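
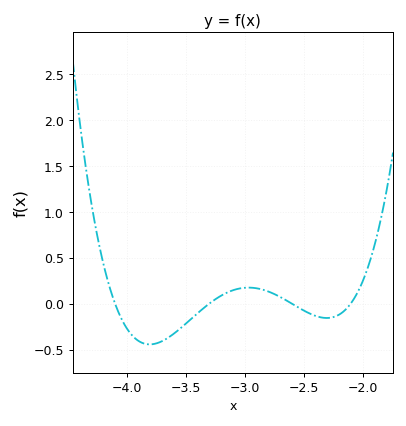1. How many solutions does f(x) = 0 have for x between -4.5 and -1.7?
4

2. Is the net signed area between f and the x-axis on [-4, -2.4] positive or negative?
negative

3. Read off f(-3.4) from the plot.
-0.106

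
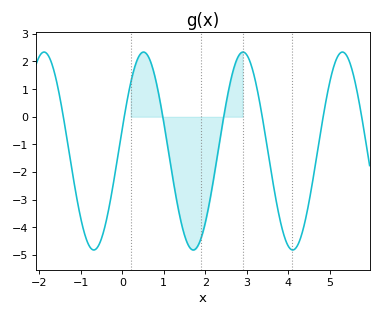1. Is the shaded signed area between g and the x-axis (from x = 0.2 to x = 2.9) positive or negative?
negative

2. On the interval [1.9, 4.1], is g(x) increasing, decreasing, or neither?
neither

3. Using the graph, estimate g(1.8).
-4.72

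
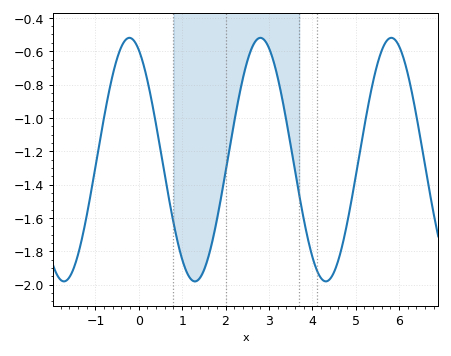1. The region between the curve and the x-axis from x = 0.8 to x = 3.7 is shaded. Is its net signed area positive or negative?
negative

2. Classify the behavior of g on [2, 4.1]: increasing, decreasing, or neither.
neither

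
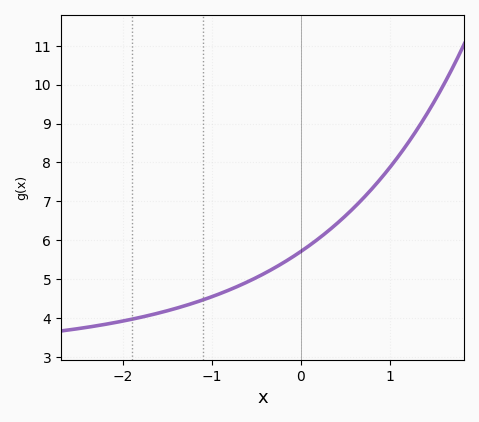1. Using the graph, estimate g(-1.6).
4.1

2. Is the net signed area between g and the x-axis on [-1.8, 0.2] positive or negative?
positive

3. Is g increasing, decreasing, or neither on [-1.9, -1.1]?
increasing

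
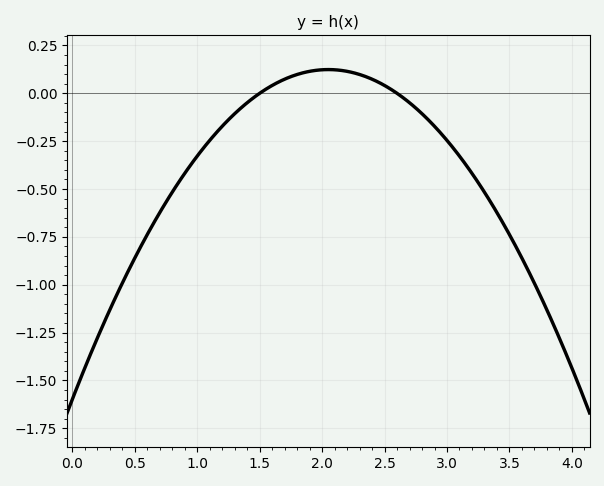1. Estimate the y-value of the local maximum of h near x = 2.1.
0.124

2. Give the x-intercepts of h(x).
1.5, 2.6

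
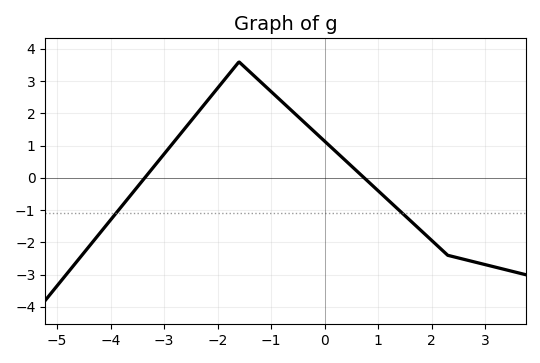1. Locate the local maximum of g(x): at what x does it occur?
-1.6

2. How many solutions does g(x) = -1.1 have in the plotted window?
2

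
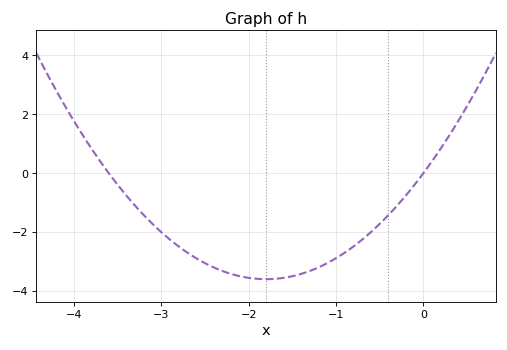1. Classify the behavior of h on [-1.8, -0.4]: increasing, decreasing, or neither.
increasing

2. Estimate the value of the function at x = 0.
0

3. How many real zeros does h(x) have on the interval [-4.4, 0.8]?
2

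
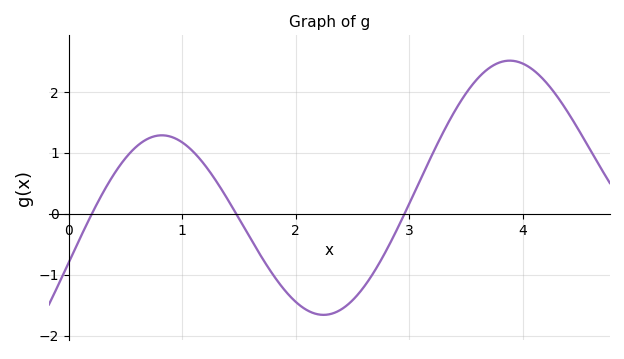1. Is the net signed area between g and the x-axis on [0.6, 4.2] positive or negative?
positive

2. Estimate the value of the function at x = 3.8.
2.49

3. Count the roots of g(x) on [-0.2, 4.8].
3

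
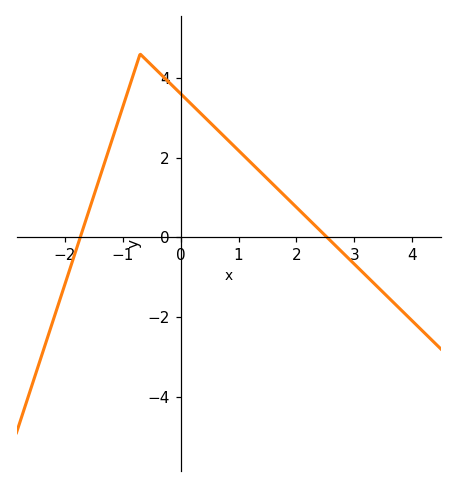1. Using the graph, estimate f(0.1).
3.4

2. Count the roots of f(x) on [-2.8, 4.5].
2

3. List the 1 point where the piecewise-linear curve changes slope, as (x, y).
(-0.7, 4.6)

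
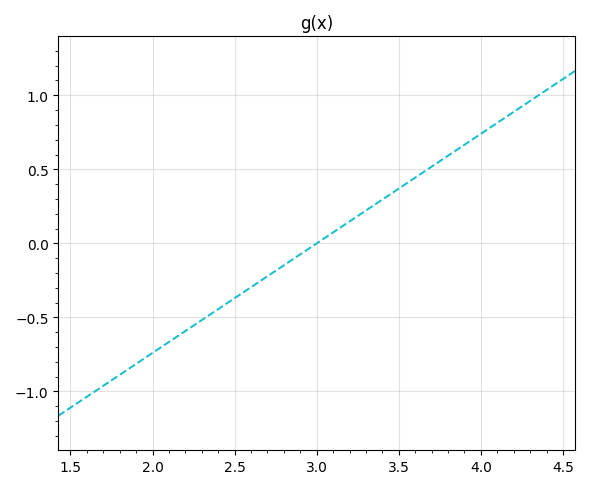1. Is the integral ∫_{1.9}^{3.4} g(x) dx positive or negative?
negative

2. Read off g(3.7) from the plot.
0.5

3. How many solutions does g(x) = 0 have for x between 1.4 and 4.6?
1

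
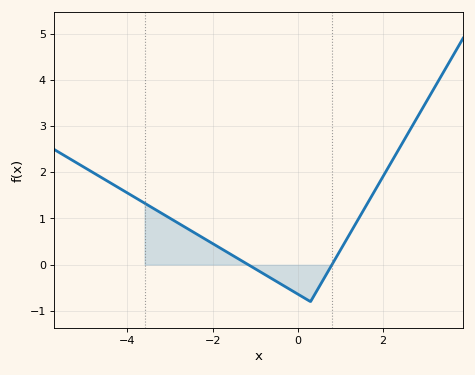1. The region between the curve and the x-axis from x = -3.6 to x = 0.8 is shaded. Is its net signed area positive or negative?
positive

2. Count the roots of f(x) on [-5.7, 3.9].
2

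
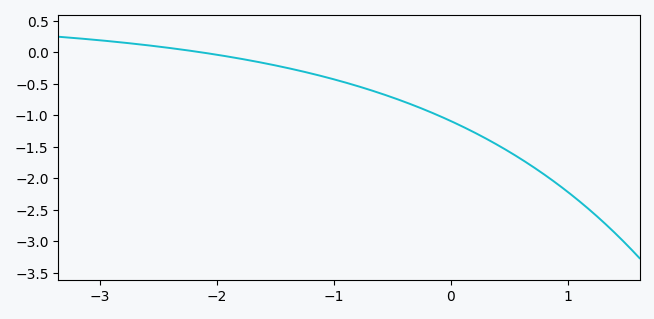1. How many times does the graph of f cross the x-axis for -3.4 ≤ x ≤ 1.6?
1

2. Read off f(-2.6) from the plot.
0.1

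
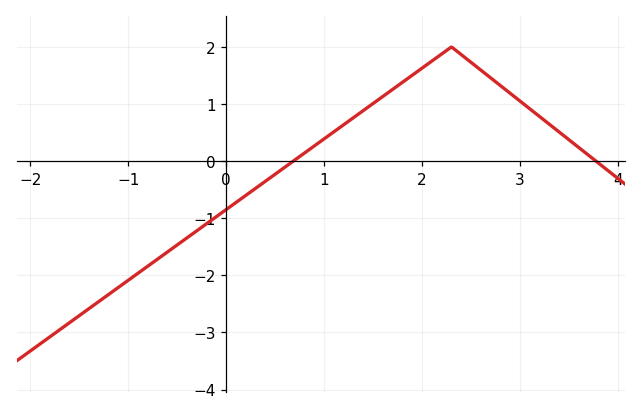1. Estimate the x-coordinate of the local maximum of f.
2.3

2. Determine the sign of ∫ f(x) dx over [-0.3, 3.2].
positive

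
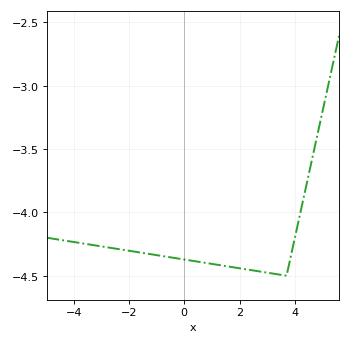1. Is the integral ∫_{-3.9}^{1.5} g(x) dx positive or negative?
negative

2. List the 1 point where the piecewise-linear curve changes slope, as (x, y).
(3.7, -4.5)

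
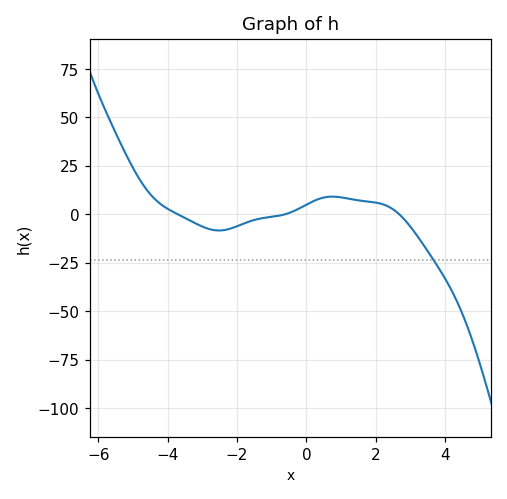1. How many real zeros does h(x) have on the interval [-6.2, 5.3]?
3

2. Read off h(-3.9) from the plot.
1.8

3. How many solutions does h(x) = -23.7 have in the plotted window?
1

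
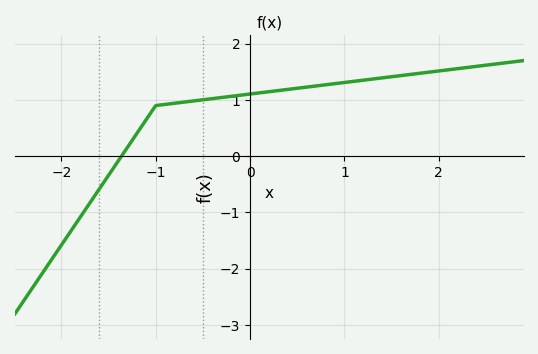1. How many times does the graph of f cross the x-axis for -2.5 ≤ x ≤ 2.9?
1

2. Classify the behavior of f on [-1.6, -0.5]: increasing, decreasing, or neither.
increasing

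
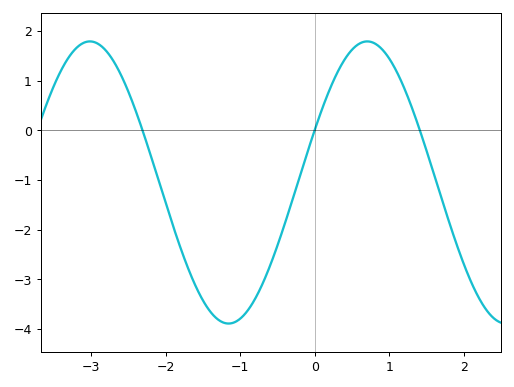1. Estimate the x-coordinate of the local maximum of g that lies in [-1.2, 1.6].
0.7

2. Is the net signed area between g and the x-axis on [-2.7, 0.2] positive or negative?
negative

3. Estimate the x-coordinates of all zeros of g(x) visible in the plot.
-2.3, 0, 1.4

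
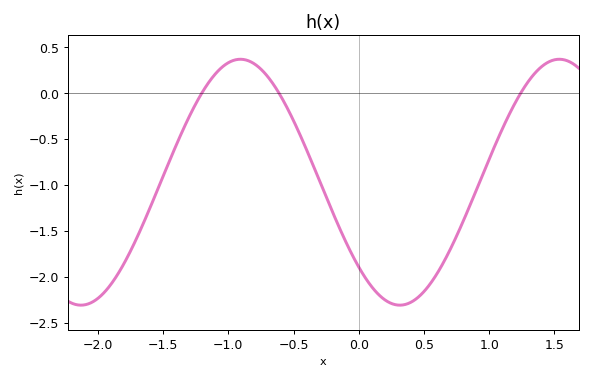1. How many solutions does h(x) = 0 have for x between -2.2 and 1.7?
3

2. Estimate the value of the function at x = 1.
-0.718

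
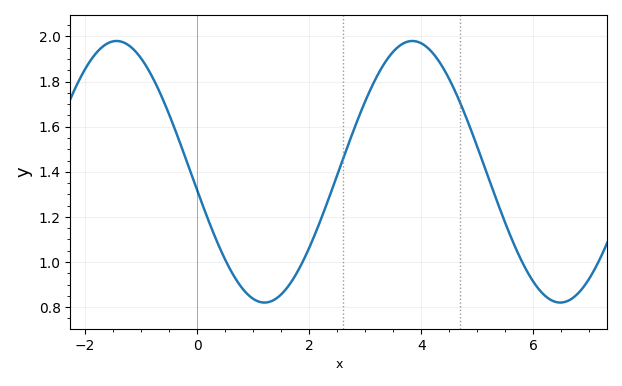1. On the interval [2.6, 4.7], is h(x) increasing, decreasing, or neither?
neither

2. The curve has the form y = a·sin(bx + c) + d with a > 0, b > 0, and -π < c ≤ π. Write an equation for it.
y = 0.58sin(1.2x - 3) + 1.4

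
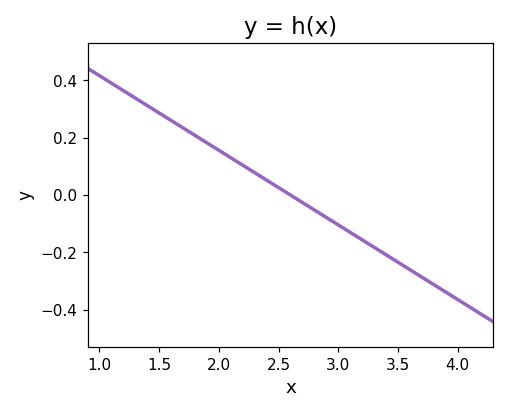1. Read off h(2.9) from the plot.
-0.08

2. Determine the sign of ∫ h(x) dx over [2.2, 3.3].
negative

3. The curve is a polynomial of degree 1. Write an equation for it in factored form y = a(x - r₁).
y = -0.26(x - 2.6)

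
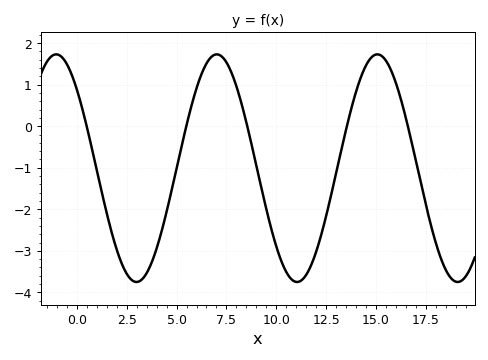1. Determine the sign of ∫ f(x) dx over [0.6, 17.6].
negative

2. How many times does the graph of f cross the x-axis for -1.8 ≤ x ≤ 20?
5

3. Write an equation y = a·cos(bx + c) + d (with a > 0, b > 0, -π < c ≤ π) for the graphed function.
y = 2.74cos(0.78x + 0.81) - 1.01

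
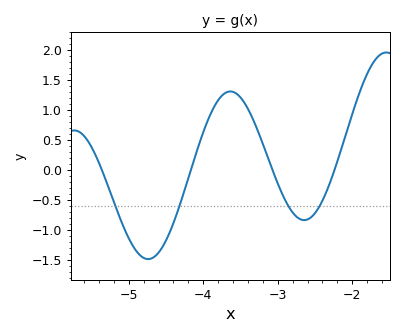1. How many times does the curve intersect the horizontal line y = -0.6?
4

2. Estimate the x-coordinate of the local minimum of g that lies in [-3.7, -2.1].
-2.65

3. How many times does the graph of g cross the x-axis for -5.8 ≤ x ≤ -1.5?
4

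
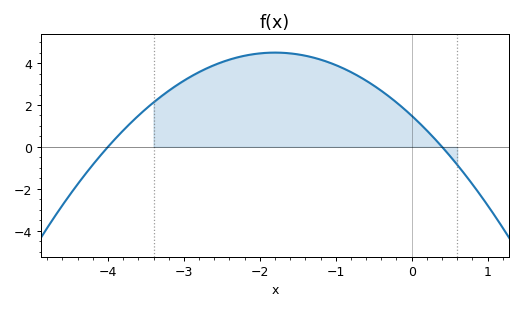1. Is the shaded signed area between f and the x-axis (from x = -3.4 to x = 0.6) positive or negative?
positive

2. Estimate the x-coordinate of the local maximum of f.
-1.8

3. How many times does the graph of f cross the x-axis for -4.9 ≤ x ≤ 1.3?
2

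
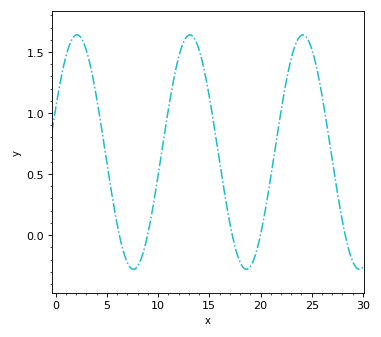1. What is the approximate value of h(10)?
0.488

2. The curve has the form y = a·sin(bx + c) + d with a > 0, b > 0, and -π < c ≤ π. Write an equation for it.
y = 0.96sin(0.57x + 0.382) + 0.68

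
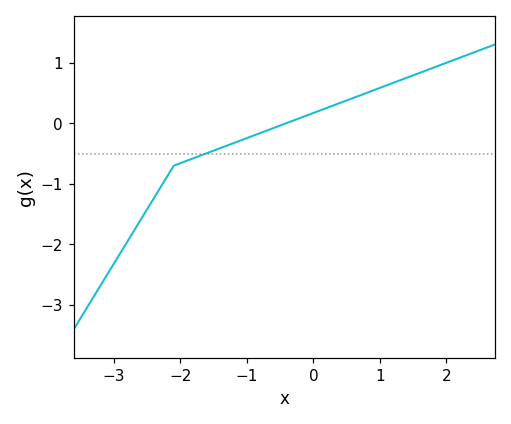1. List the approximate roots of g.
-0.411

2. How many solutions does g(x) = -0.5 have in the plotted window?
1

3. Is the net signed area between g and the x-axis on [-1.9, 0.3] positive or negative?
negative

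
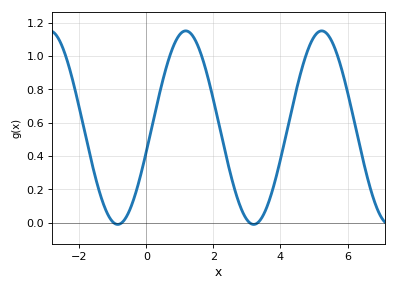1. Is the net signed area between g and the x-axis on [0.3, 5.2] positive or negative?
positive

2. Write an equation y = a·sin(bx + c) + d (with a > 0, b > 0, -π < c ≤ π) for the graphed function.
y = 0.58sin(1.55x - 0.25) + 0.57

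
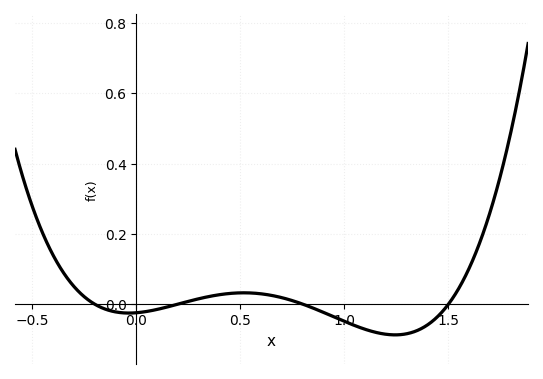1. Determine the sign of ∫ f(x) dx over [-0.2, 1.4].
negative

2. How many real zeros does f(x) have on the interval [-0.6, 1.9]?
4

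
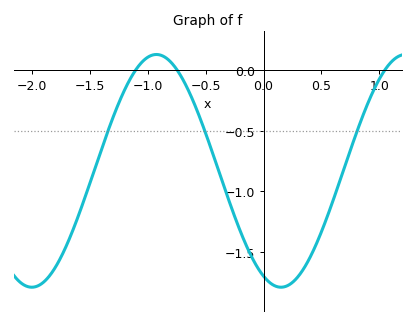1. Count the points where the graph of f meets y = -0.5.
3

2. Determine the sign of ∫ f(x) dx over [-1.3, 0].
negative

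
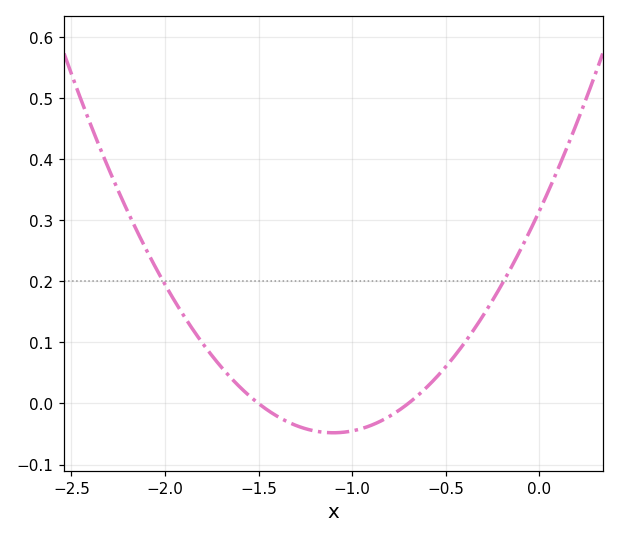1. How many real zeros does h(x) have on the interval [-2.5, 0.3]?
2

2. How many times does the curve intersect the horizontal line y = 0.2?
2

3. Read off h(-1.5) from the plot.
0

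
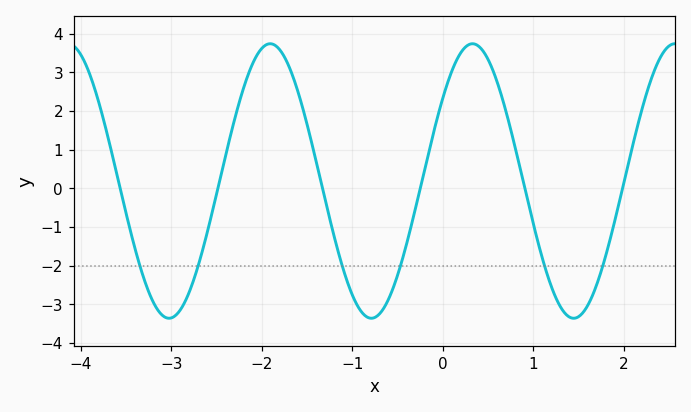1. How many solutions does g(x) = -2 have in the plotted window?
6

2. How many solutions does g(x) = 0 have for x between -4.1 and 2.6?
6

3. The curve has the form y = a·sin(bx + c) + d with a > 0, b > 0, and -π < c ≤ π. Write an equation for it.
y = 3.55sin(2.8x + 0.65) + 0.19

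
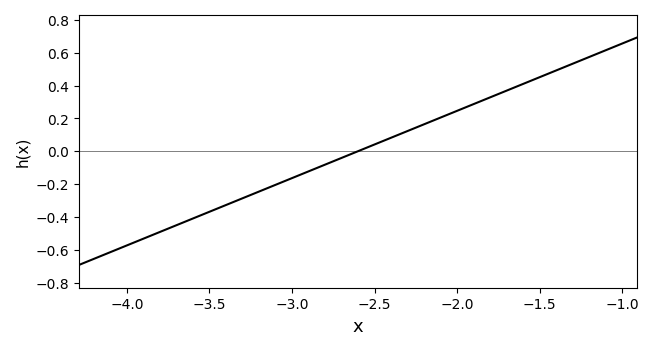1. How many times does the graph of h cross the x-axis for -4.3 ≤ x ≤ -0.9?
1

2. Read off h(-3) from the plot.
-0.164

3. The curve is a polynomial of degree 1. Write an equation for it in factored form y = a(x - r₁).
y = 0.41(x + 2.6)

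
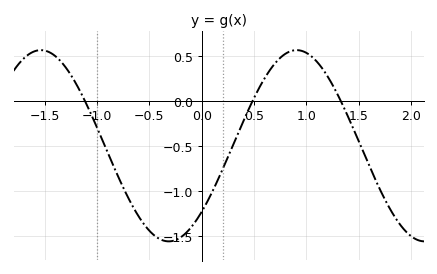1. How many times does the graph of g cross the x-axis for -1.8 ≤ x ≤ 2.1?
3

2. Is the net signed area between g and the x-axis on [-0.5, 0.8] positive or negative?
negative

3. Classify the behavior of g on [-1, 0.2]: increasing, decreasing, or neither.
neither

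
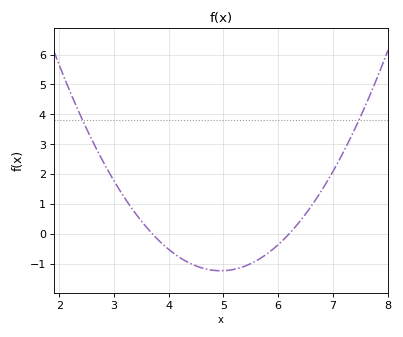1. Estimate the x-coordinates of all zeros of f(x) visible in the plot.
3.7, 6.2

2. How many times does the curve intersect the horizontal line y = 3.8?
2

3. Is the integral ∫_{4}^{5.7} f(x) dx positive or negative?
negative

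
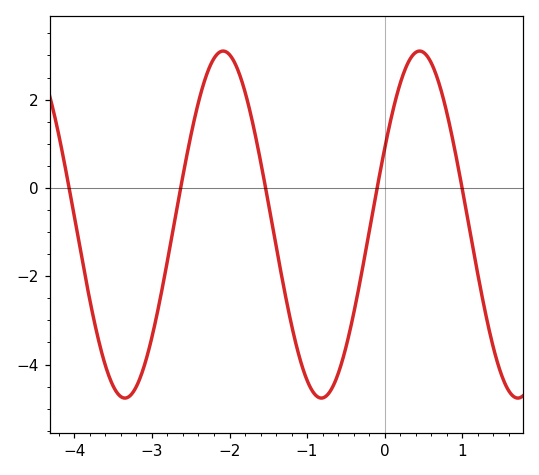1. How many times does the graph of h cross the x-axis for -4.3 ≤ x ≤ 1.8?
5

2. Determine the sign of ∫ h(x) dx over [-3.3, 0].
negative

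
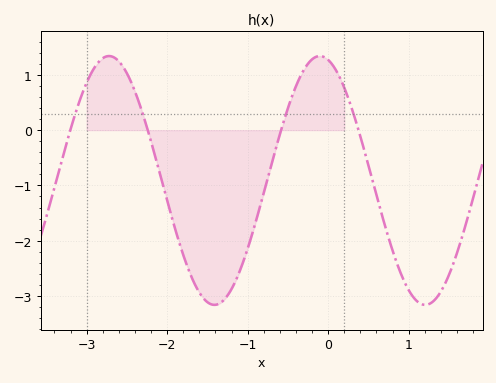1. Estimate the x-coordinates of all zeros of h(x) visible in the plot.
-3.2, -2.2, -0.6, 0.4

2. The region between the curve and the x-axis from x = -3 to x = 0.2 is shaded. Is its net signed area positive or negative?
negative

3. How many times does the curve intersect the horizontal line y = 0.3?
4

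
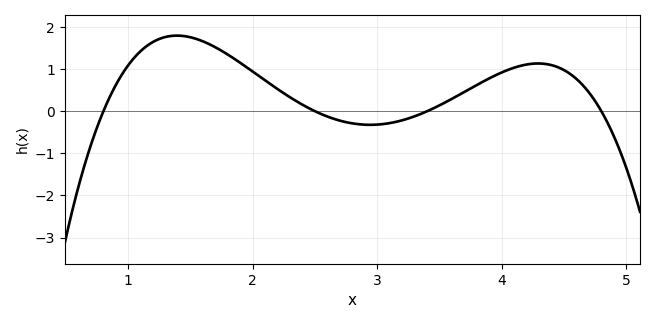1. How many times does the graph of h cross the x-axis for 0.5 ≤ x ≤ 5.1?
4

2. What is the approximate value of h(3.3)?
-0.12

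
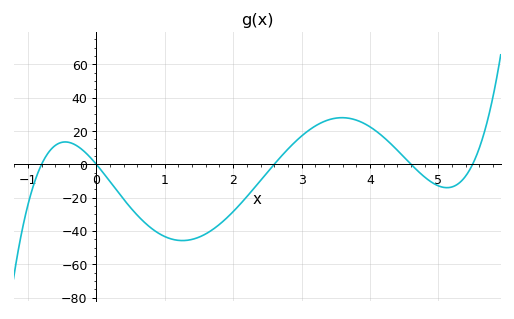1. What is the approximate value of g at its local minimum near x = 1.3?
-46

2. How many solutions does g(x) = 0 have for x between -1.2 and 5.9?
5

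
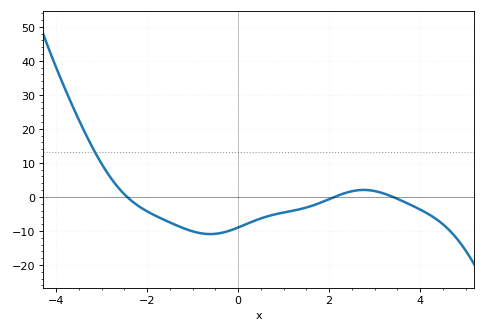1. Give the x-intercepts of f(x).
-2.44, 2.12, 3.4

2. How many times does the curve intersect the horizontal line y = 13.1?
1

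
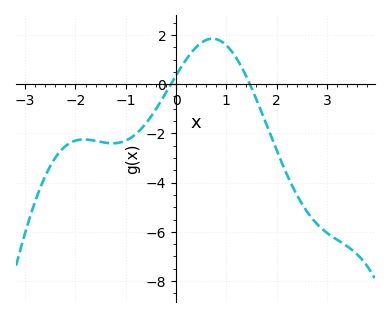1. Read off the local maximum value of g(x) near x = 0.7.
1.8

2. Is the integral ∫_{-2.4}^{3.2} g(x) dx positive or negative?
negative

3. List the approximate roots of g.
-0.1, 1.5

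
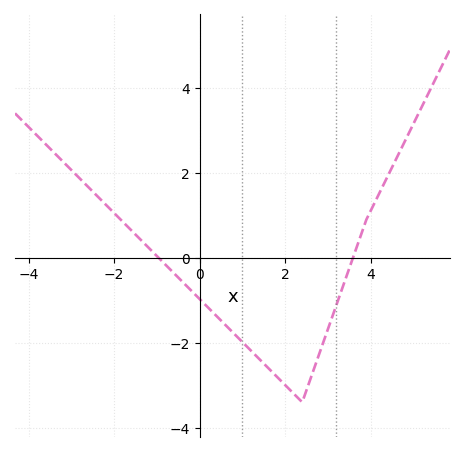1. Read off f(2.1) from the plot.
-3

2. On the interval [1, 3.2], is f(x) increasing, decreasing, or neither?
neither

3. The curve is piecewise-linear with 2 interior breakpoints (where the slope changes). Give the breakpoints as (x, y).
(2.4, -3.4); (3.9, 0.9)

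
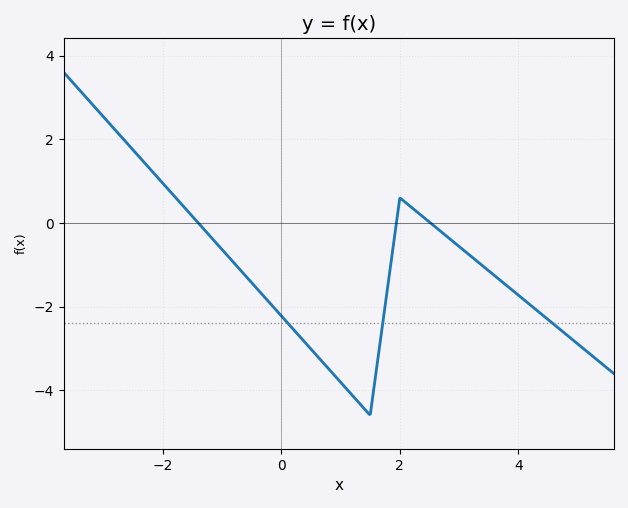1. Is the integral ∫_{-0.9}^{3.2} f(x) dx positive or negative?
negative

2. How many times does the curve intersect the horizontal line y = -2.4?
3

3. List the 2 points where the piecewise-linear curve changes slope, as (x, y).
(1.5, -4.6); (2, 0.6)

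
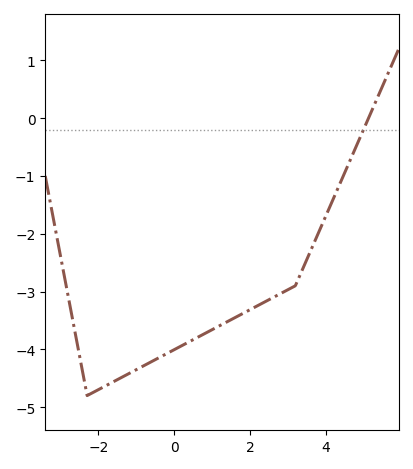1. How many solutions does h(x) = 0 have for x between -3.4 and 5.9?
1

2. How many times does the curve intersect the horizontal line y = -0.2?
1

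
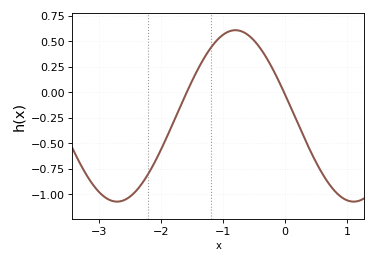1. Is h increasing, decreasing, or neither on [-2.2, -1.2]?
increasing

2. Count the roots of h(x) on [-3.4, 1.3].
2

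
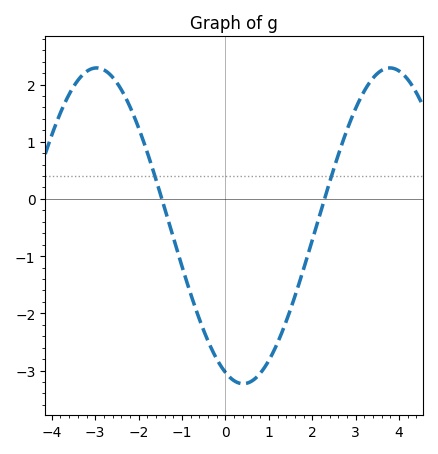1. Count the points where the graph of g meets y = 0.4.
2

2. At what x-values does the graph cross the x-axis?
-1.4, 2.2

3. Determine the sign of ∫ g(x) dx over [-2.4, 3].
negative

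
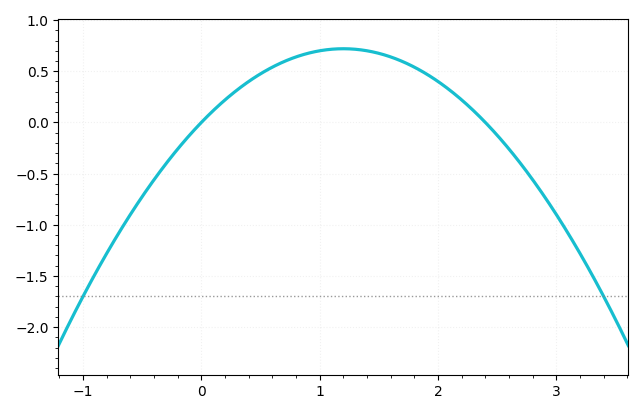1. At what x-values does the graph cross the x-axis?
0, 2.4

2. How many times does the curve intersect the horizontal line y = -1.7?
2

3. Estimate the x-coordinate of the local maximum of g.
1.2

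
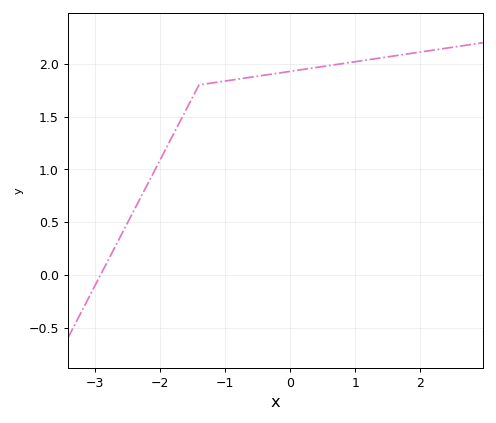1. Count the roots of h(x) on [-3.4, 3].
1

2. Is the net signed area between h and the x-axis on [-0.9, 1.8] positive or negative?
positive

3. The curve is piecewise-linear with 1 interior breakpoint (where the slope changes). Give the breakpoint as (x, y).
(-1.4, 1.8)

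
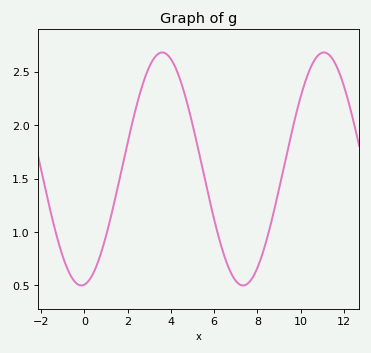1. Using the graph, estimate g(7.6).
0.55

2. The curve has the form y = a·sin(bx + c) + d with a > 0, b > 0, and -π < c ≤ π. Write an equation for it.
y = 1.09sin(0.84x - 1.5) + 1.59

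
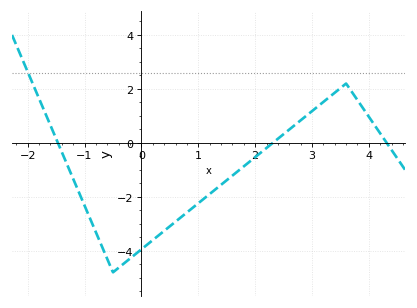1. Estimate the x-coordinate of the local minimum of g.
-0.499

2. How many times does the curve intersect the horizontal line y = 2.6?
1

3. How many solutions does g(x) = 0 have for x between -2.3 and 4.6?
3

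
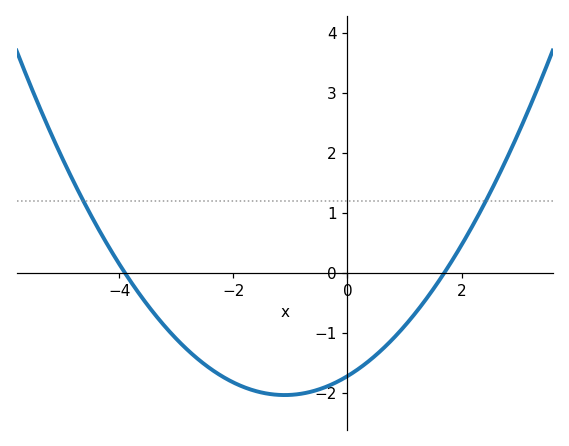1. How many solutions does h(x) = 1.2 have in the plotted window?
2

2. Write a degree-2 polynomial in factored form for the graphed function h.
y = 0.26(x + 3.9)(x - 1.7)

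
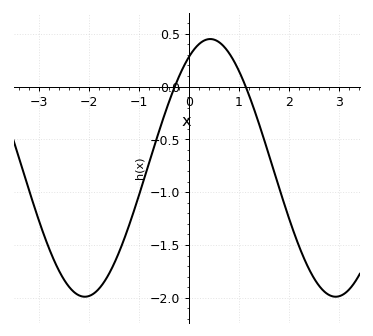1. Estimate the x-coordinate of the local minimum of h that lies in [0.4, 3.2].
2.9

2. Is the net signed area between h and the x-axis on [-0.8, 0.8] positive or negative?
positive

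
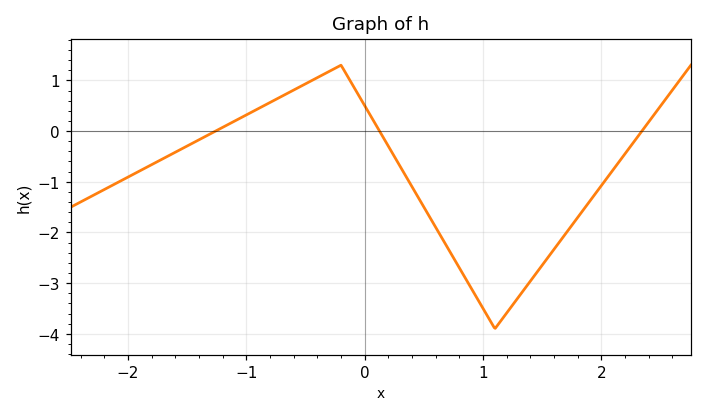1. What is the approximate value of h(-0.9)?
0.442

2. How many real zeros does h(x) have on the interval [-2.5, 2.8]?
3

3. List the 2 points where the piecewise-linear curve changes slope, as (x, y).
(-0.2, 1.3); (1.1, -3.9)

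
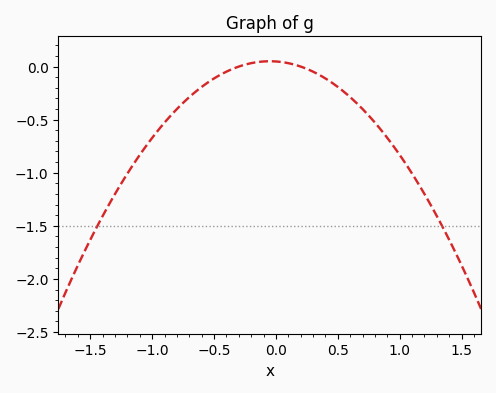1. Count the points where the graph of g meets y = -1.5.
2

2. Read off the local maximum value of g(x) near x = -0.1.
0.05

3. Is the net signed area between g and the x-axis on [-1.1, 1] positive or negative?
negative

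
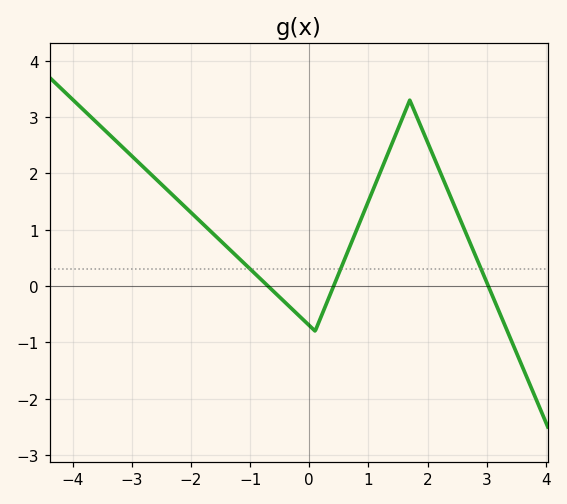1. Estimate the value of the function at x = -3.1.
2.4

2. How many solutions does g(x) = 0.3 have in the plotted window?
3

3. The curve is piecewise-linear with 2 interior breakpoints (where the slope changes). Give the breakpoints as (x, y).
(0.1, -0.8); (1.7, 3.3)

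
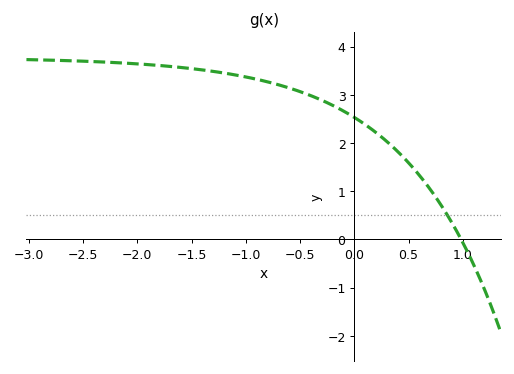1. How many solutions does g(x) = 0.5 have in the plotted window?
1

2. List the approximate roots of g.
1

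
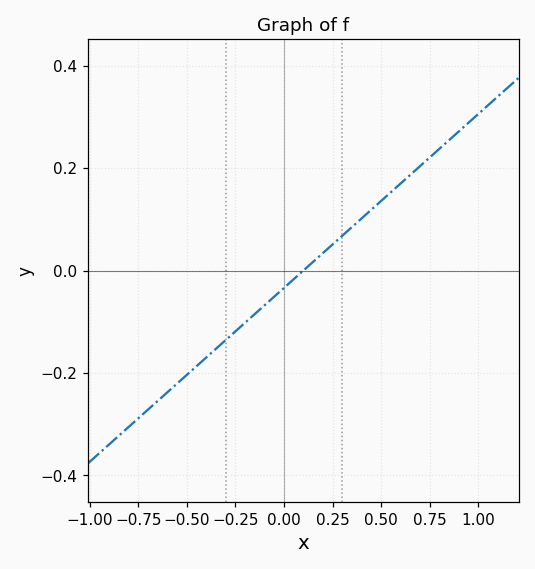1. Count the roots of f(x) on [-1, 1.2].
1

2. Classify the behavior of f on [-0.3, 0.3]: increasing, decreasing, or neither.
increasing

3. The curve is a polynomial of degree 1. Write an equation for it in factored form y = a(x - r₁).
y = 0.34(x - 0.1)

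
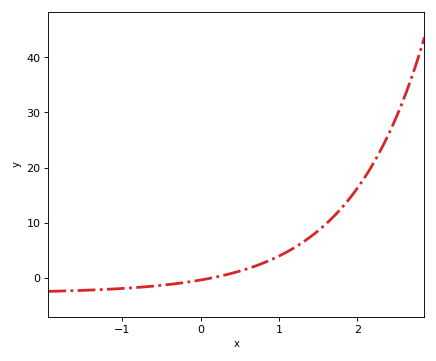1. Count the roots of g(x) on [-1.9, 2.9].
1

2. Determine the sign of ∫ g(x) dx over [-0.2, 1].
positive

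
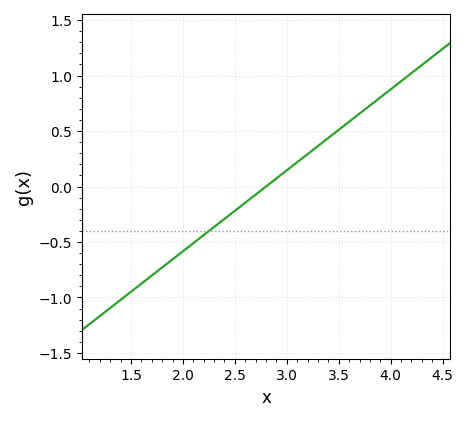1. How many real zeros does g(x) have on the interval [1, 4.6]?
1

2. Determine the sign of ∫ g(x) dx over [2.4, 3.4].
positive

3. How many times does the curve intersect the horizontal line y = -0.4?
1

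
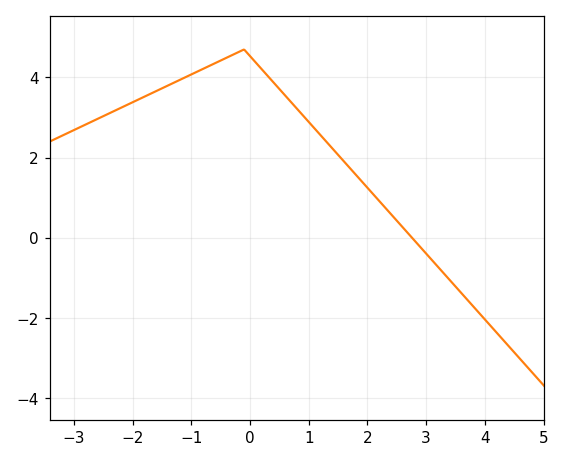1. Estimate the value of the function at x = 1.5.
2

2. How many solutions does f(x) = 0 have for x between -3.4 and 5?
1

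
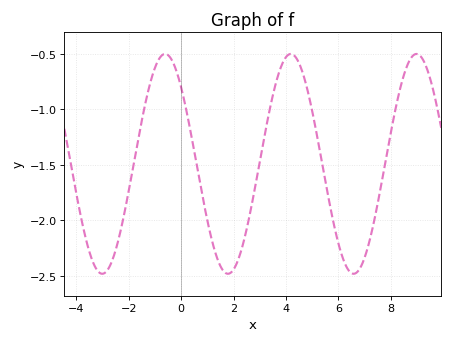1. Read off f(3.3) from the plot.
-1.1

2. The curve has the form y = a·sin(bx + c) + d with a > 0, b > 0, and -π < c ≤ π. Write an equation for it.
y = 0.99sin(1.31x + 2.37) - 1.49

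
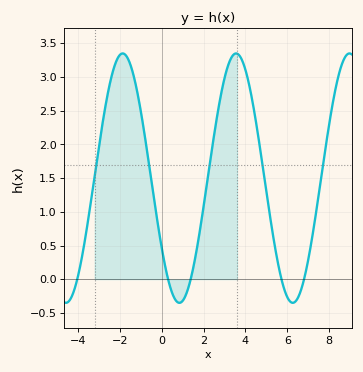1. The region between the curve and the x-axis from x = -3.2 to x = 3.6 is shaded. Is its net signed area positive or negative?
positive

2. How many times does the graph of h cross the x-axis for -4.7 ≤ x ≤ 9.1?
5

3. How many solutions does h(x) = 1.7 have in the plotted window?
5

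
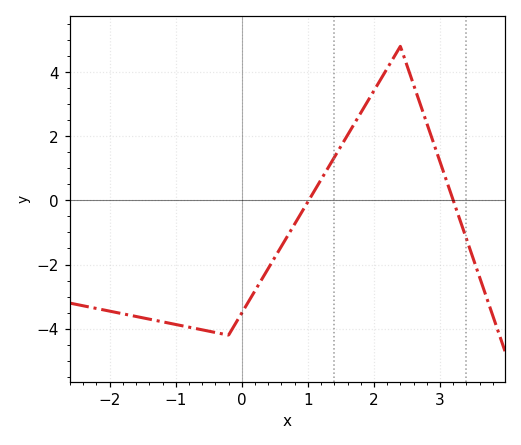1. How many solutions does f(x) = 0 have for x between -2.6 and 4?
2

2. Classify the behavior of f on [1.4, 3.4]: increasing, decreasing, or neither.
neither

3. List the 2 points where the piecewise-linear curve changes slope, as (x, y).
(-0.2, -4.2); (2.4, 4.8)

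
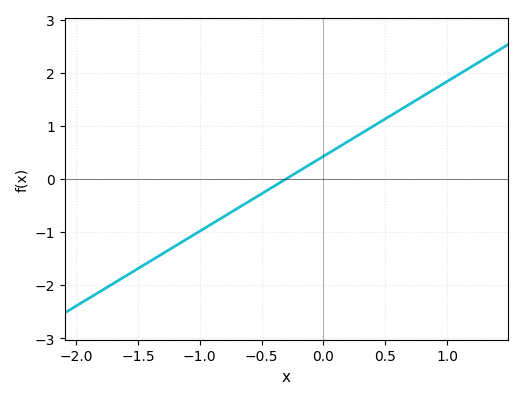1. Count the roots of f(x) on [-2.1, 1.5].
1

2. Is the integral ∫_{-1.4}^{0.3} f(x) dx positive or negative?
negative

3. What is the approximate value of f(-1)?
-0.987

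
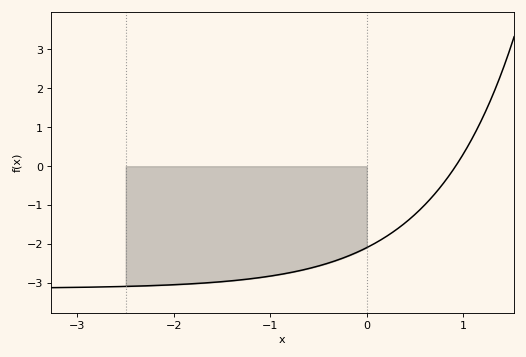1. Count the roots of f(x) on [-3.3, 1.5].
1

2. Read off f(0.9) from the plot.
-0.1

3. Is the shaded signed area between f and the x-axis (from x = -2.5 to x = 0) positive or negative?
negative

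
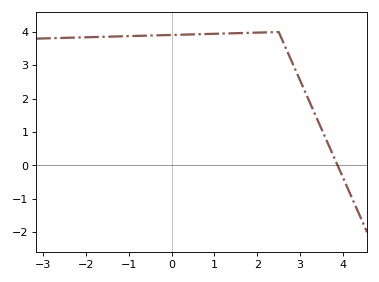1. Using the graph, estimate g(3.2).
2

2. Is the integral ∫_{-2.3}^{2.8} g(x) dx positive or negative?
positive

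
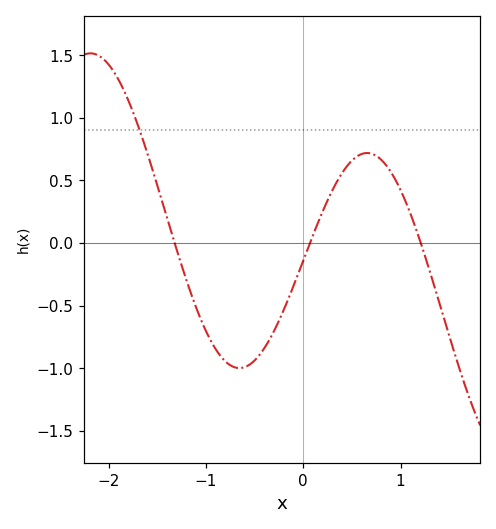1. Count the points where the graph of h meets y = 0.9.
1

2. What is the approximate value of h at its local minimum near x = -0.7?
-0.999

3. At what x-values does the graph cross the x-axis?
-1.32, 0.069, 1.21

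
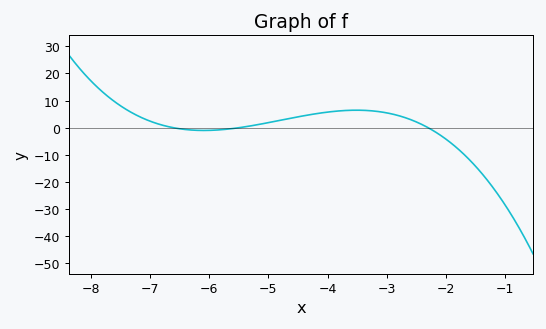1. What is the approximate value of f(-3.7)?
6.36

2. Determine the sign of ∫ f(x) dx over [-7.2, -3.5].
positive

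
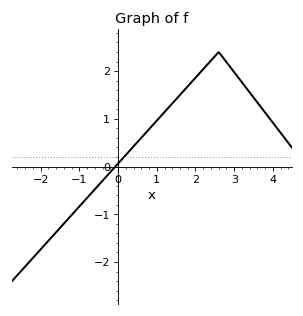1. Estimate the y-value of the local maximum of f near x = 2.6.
2.4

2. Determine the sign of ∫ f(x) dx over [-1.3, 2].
positive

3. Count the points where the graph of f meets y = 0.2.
1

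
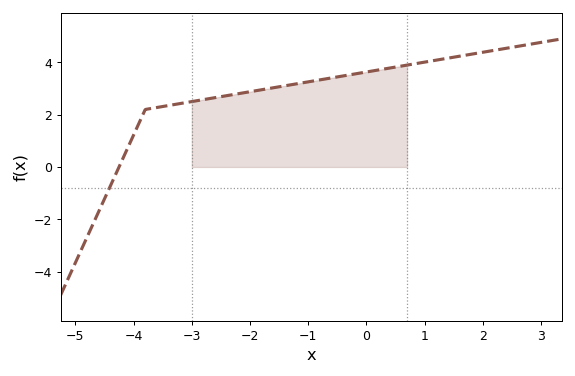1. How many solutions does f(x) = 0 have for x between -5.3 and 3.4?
1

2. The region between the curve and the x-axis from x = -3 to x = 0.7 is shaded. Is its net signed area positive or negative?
positive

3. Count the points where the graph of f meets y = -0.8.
1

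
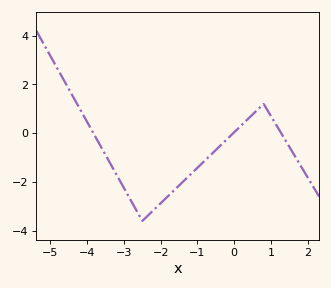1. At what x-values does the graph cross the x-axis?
-3.83, -0.025, 1.28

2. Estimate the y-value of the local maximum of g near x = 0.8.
1.2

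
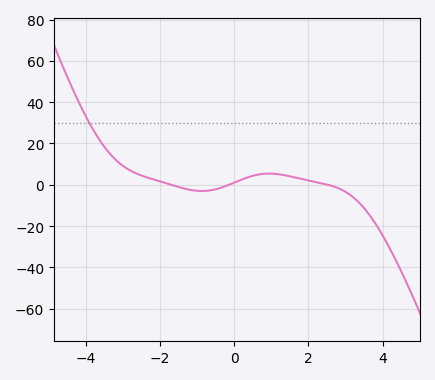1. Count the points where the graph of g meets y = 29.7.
1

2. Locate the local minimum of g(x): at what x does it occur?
-0.8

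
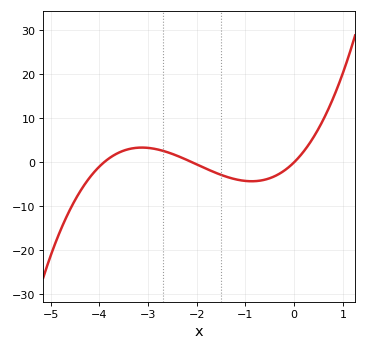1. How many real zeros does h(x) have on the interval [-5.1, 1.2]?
3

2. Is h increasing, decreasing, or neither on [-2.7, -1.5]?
decreasing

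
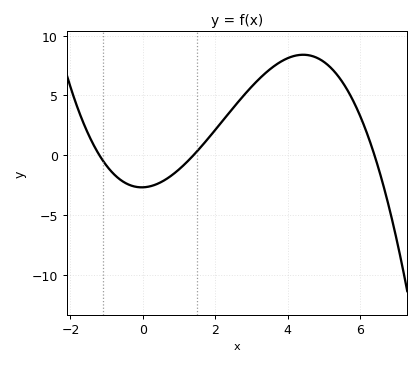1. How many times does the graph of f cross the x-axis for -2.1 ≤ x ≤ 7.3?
3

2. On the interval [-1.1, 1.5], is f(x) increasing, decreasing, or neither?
neither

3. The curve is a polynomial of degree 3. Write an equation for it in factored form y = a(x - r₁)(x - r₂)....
y = -0.25(x + 1.2)(x - 1.4)(x - 6.4)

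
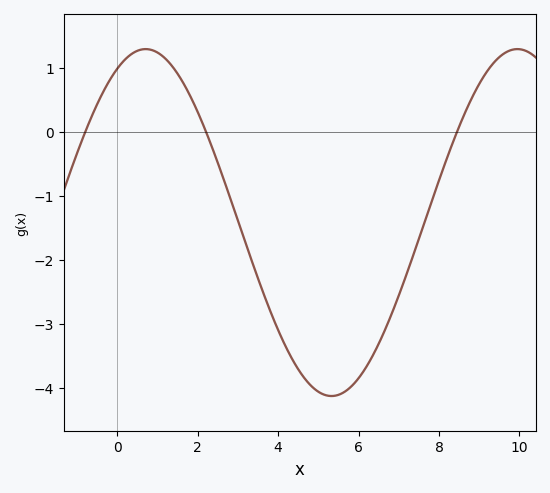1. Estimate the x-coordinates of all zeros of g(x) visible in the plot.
-0.797, 2.21, 8.44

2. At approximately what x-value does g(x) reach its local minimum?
5.33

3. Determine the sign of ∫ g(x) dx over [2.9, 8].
negative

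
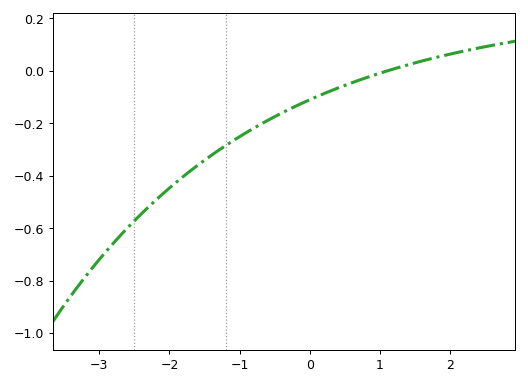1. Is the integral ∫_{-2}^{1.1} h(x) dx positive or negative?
negative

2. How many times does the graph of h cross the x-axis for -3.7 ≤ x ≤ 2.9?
1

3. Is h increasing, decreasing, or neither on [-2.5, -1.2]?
increasing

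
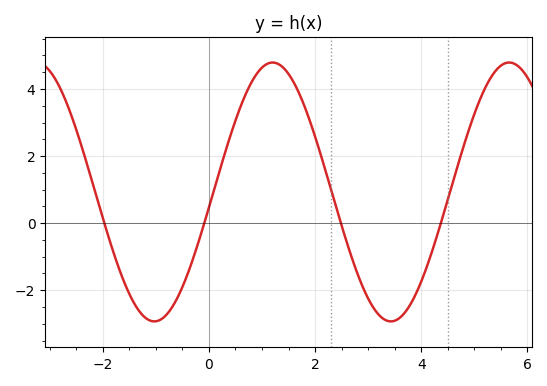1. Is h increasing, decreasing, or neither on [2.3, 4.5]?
neither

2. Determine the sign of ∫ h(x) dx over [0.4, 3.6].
positive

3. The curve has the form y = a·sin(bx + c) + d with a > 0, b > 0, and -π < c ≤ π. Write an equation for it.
y = 3.86sin(1.41x - 0.12) + 0.93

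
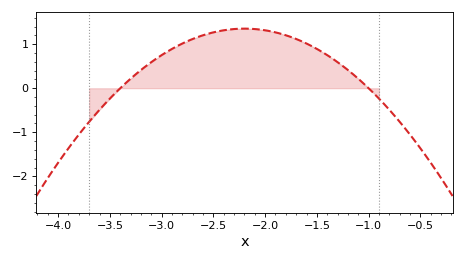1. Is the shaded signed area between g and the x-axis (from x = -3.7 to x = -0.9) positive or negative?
positive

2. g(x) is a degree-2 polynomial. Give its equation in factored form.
y = -0.94(x + 3.4)(x + 1)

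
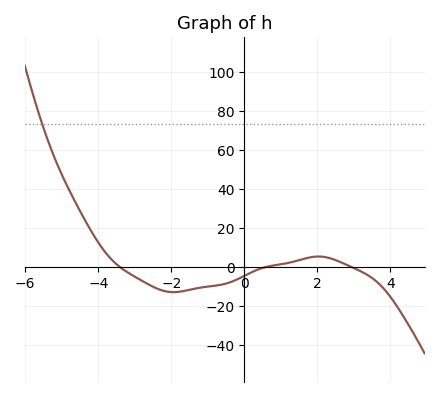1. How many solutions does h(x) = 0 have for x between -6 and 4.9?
3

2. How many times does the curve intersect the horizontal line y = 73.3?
1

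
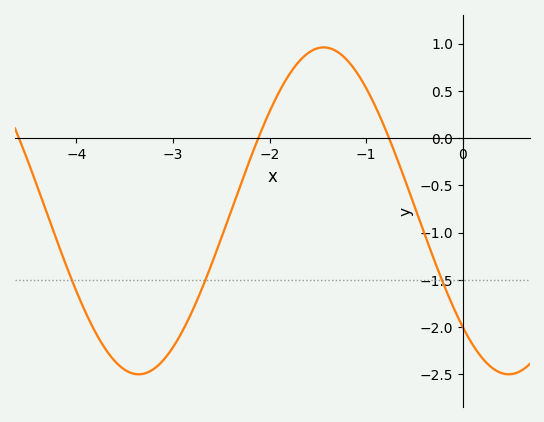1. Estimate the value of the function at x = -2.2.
-0.2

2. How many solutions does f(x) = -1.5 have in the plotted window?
3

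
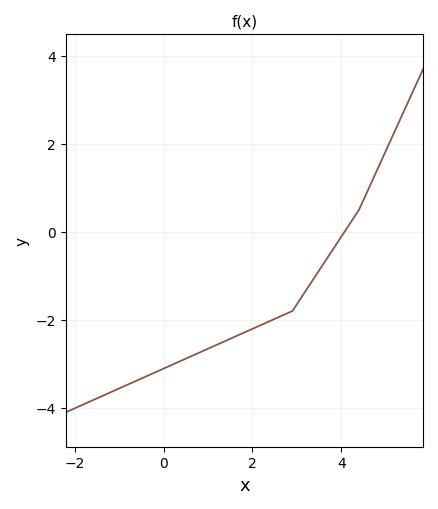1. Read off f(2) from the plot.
-2.2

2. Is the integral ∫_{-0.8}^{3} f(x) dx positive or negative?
negative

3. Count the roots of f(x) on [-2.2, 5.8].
1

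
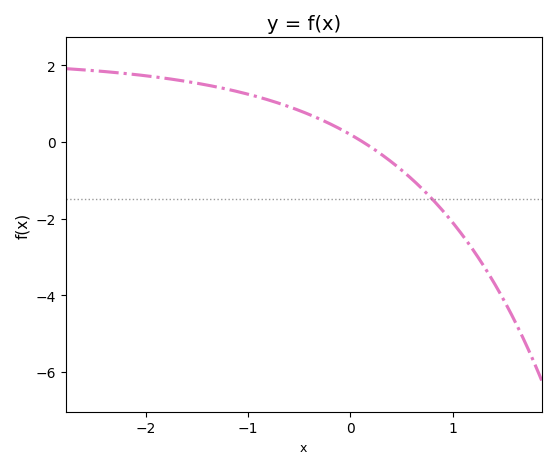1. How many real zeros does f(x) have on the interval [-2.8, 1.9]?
1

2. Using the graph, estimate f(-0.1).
0.336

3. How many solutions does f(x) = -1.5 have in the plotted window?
1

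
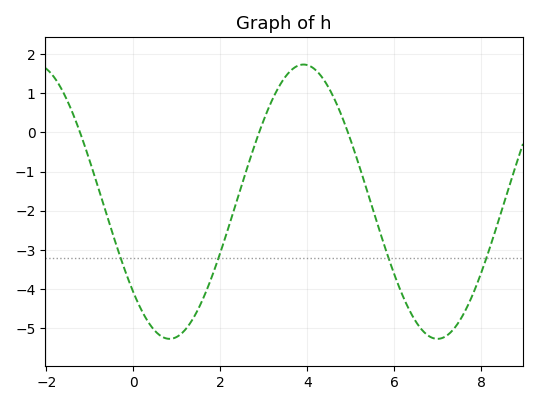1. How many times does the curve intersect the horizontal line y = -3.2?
4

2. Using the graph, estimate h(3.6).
1.55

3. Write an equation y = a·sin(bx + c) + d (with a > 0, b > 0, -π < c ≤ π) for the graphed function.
y = 3.5sin(1.02x - 2.42) - 1.77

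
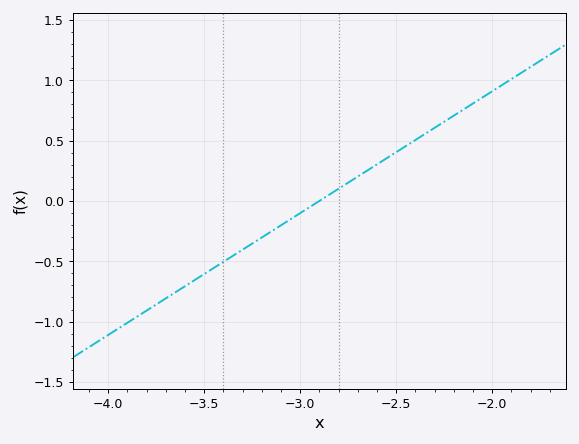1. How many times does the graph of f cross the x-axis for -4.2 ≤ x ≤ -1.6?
1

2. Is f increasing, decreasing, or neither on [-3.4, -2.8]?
increasing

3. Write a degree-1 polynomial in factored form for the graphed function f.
y = 1.01(x + 2.9)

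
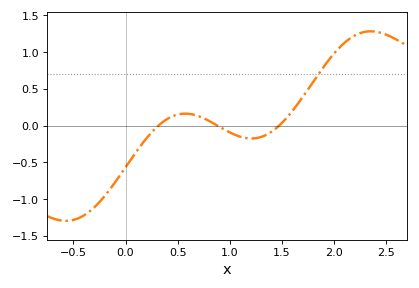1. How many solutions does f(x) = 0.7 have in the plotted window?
1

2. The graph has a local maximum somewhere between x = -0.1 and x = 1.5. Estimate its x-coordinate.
0.572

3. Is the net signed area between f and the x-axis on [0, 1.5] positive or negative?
negative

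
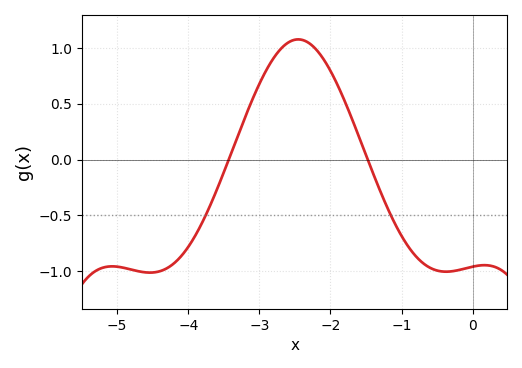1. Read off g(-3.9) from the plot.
-0.7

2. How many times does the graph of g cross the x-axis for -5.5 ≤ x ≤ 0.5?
2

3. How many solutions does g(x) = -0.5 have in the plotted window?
2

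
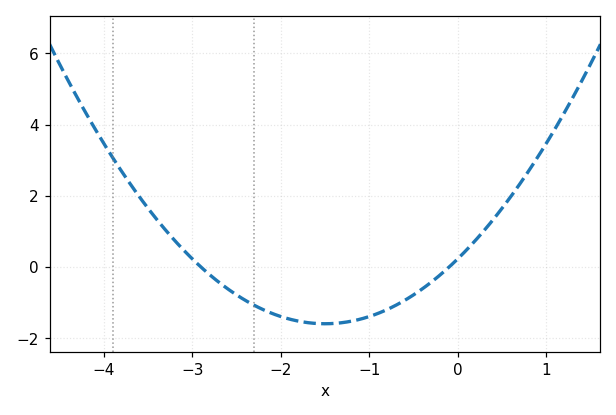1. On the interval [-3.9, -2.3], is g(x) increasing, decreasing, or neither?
decreasing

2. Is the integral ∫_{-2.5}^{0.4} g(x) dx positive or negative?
negative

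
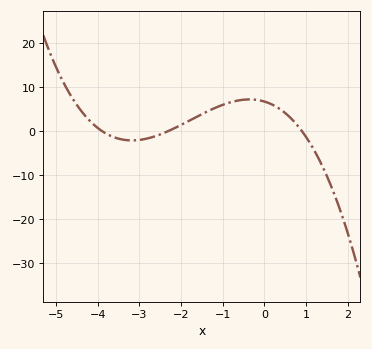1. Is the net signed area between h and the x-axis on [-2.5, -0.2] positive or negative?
positive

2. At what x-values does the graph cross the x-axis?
-3.9, -2.3, 0.9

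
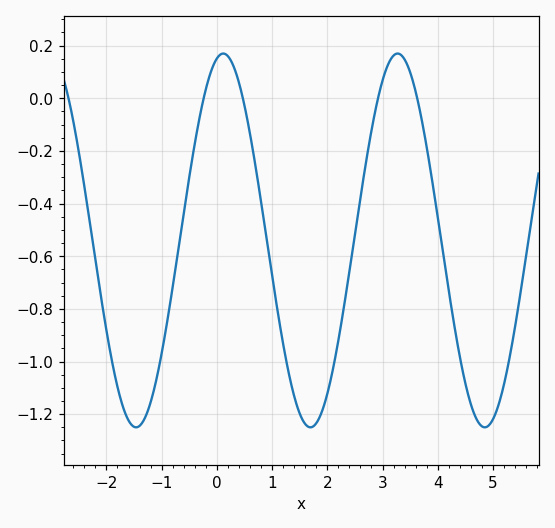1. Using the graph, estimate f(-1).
-0.96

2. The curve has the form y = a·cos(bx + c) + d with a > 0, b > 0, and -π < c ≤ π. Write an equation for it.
y = 0.71cos(2x - 0.23) - 0.54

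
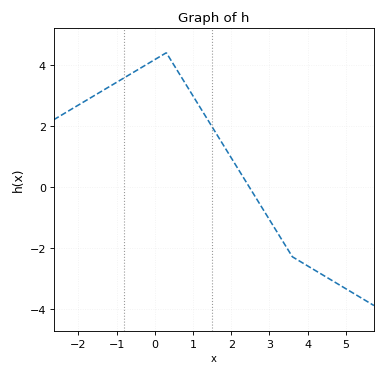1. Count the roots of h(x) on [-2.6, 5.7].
1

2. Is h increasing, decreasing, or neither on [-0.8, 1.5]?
neither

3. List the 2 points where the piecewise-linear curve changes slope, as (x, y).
(0.3, 4.4); (3.6, -2.3)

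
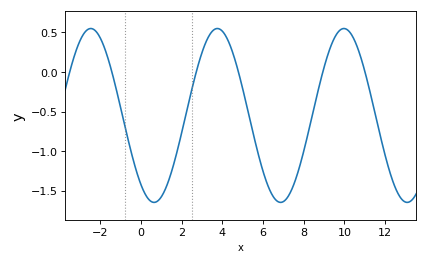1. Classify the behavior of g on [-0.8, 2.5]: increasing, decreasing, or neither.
neither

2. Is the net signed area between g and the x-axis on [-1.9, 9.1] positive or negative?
negative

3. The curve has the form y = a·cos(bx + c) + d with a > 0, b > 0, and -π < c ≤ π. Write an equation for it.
y = 1.1cos(1x + 2.5) - 0.55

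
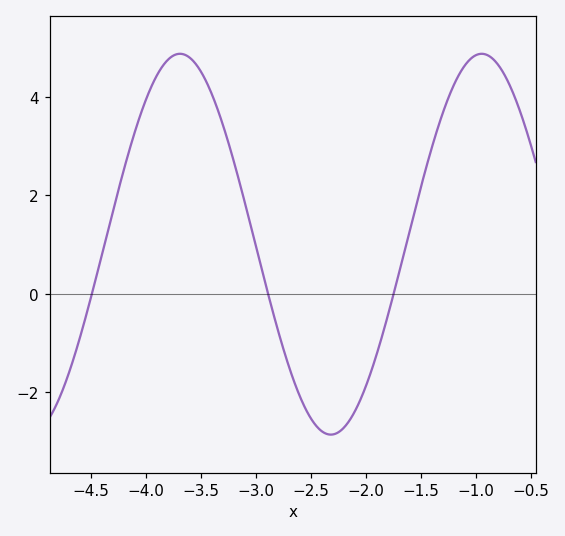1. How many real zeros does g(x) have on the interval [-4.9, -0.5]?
3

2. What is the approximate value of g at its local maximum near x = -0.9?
4.8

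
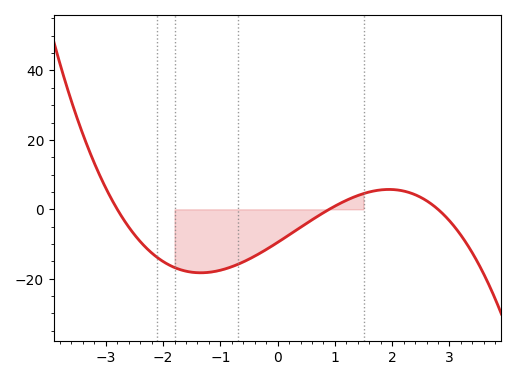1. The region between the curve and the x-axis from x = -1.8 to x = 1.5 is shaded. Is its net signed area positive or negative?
negative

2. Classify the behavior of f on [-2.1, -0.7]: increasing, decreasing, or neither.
neither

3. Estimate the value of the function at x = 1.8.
5.59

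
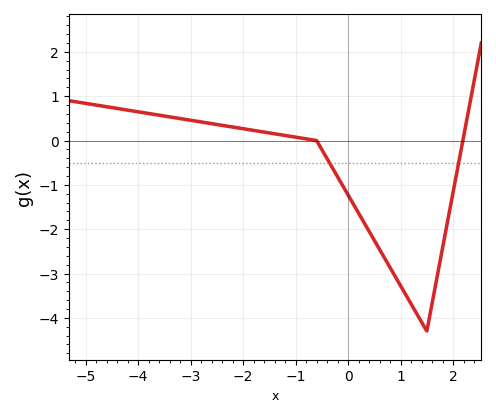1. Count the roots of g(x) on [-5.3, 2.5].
2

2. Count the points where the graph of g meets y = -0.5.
2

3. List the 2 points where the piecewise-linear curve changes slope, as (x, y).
(-0.6, 0); (1.5, -4.3)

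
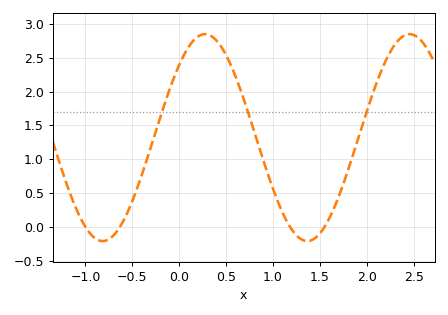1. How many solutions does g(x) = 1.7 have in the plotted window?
3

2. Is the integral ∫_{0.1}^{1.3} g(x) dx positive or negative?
positive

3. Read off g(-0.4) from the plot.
0.75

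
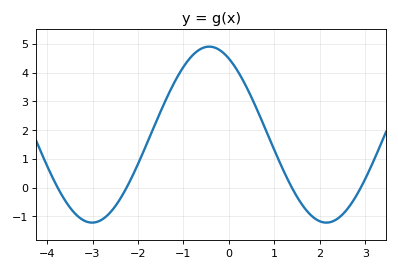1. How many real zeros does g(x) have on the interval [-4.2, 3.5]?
4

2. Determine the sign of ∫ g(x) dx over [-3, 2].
positive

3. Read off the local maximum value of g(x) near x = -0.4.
4.9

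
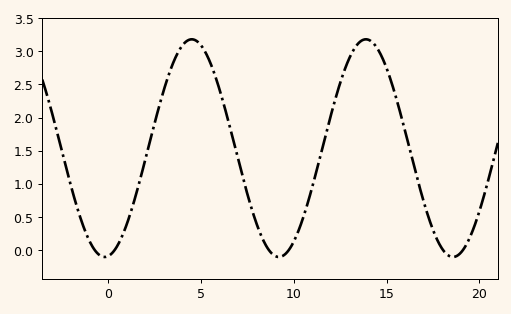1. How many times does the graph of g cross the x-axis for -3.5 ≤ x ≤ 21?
6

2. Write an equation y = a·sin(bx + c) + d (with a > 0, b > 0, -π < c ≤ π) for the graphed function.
y = 1.64sin(0.67x - 1.5) + 1.54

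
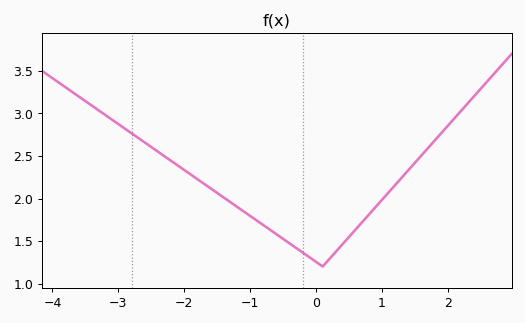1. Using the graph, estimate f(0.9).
1.9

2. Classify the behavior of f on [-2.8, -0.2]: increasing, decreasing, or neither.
decreasing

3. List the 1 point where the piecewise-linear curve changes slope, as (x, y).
(0.1, 1.2)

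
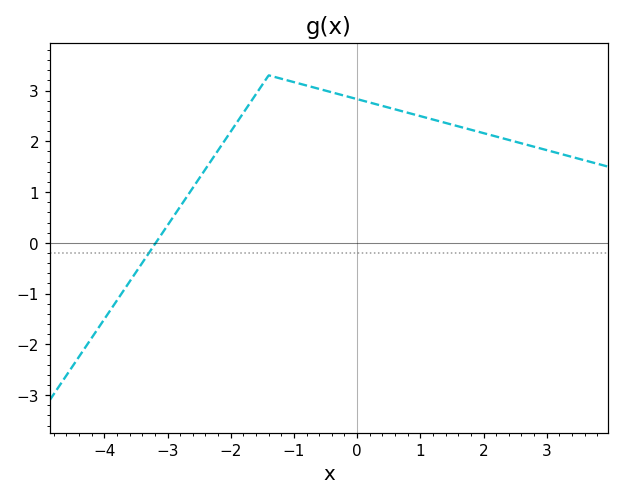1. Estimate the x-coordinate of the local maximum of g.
-1.4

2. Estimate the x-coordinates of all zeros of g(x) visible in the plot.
-3.2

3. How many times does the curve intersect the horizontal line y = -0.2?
1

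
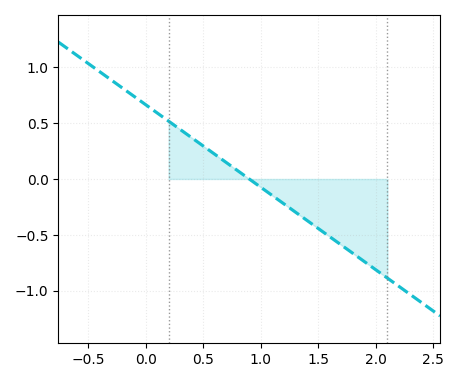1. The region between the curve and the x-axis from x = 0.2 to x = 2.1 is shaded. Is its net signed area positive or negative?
negative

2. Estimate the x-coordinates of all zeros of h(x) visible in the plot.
0.9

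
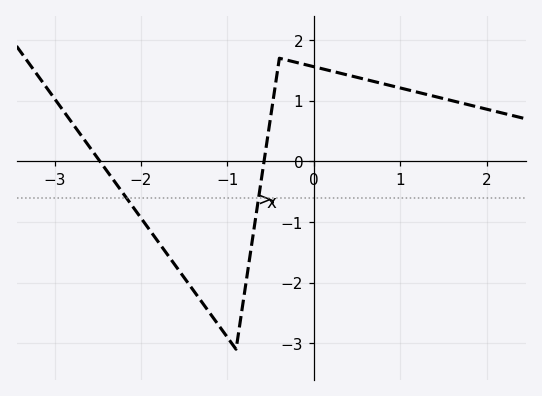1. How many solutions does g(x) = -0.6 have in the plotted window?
2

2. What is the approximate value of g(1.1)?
1.17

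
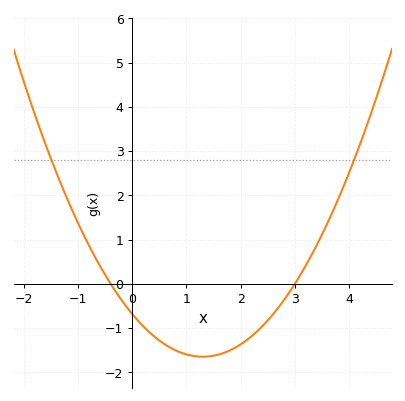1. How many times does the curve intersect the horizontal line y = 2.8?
2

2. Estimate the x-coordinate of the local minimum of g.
1.3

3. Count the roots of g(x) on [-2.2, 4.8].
2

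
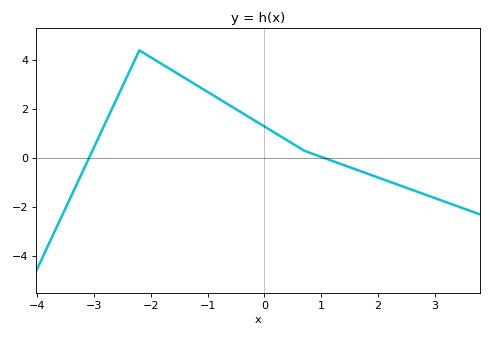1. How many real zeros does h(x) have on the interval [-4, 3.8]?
2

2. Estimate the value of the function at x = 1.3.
-0.205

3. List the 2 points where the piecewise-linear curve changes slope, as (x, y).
(-2.2, 4.4); (0.7, 0.3)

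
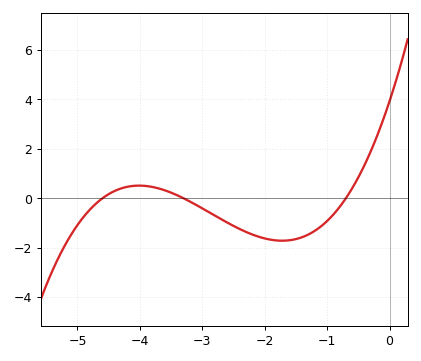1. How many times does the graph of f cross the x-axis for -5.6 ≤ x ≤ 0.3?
3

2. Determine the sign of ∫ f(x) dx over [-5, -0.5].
negative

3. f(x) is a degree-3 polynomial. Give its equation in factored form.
y = 0.37(x + 4.6)(x + 3.3)(x + 0.7)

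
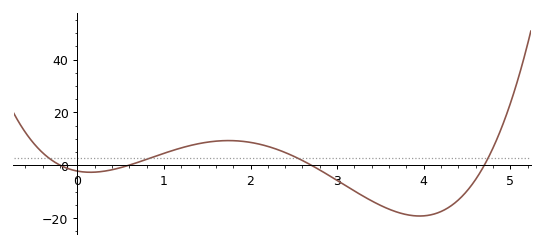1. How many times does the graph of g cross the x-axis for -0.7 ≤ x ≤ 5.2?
4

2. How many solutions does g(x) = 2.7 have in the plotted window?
4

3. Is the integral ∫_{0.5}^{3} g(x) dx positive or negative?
positive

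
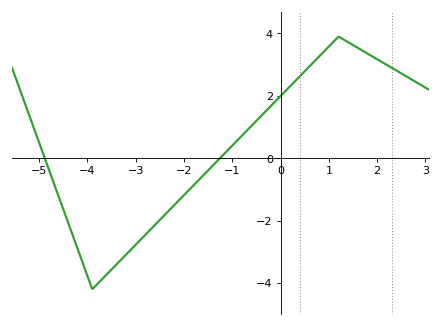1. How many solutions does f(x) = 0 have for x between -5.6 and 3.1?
2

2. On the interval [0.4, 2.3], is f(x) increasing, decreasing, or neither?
neither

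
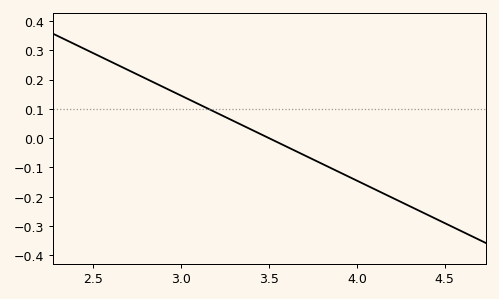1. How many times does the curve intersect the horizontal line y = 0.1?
1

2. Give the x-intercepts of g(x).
3.5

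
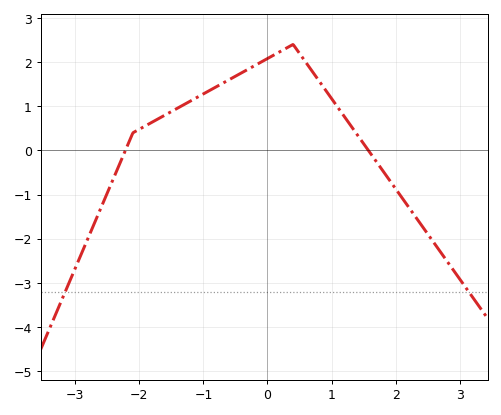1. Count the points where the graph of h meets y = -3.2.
2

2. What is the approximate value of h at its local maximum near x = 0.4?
2.4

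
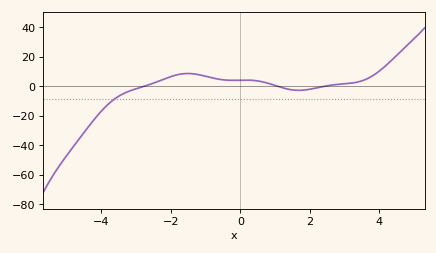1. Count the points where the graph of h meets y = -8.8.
1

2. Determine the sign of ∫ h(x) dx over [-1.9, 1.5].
positive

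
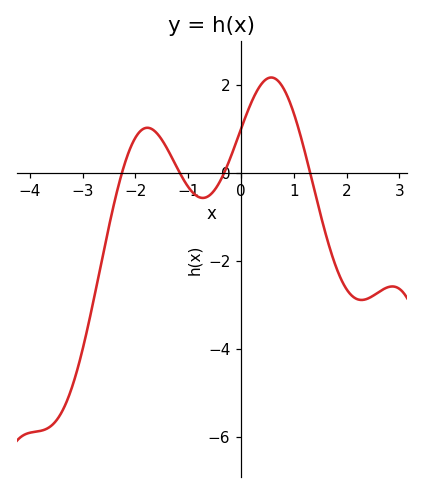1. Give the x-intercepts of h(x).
-2.3, -1.2, -0.3, 1.3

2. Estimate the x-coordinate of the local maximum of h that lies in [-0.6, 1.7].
0.6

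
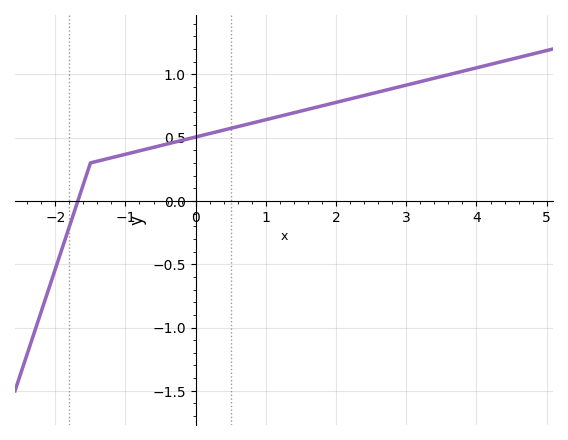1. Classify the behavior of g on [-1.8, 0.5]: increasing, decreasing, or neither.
increasing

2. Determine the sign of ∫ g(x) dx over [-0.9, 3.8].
positive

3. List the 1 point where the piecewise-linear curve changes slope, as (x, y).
(-1.5, 0.3)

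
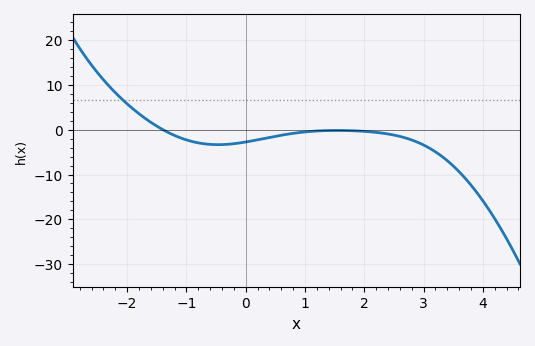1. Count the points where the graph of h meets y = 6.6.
1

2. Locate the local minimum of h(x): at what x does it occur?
-0.4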